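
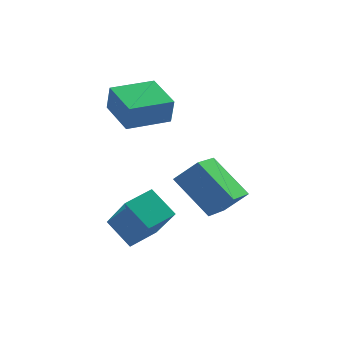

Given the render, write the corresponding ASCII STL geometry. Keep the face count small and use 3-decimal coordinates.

solid 
facet normal -0.906 -0.422 0.039
outer loop
vertex -1.386 -0.479 3.786
vertex -2.104 1.09 4.08
vertex -1.51 -0.319 2.633
endloop
endfacet
facet normal 0.410 -0.896 -0.168
outer loop
vertex 0.184 0.47 2.56
vertex -1.386 -0.479 3.786
vertex -1.51 -0.319 2.633
endloop
endfacet
facet normal -0.906 -0.422 0.039
outer loop
vertex -1.51 -0.319 2.633
vertex -2.104 1.09 4.08
vertex -2.228 1.249 2.927
endloop
endfacet
facet normal -0.106 0.136 -0.985
outer loop
vertex -2.228 1.249 2.927
vertex 0.184 0.47 2.56
vertex -1.51 -0.319 2.633
endloop
endfacet
facet normal 0.106 -0.136 0.985
outer loop
vertex -1.386 -0.479 3.786
vertex -0.41 1.879 4.007
vertex -2.104 1.09 4.08
endloop
endfacet
facet normal 0.411 -0.896 -0.168
outer loop
vertex 0.308 0.311 3.713
vertex -1.386 -0.479 3.786
vertex 0.184 0.47 2.56
endloop
endfacet
facet normal 0.106 -0.136 0.985
outer loop
vertex 0.308 0.311 3.713
vertex -0.41 1.879 4.007
vertex -1.386 -0.479 3.786
endloop
endfacet
facet normal -0.410 0.896 0.168
outer loop
vertex -2.104 1.09 4.08
vertex -0.41 1.879 4.007
vertex -2.228 1.249 2.927
endloop
endfacet
facet normal -0.106 0.136 -0.985
outer loop
vertex -0.534 2.039 2.854
vertex 0.184 0.47 2.56
vertex -2.228 1.249 2.927
endloop
endfacet
facet normal -0.411 0.896 0.169
outer loop
vertex -2.228 1.249 2.927
vertex -0.41 1.879 4.007
vertex -0.534 2.039 2.854
endloop
endfacet
facet normal 0.906 0.422 -0.039
outer loop
vertex -0.534 2.039 2.854
vertex 0.308 0.311 3.713
vertex 0.184 0.47 2.56
endloop
endfacet
facet normal 0.906 0.422 -0.039
outer loop
vertex -0.41 1.879 4.007
vertex 0.308 0.311 3.713
vertex -0.534 2.039 2.854
endloop
endfacet
facet normal -0.747 -0.651 -0.131
outer loop
vertex -0.76 -4.003 -0.424
vertex -1.601 -3.206 0.414
vertex -1.433 -2.881 -2.168
endloop
endfacet
facet normal 0.589 -0.557 -0.586
outer loop
vertex -0.439 -2.014 -1.994
vertex -0.76 -4.003 -0.424
vertex -1.433 -2.881 -2.168
endloop
endfacet
facet normal -0.747 -0.651 -0.131
outer loop
vertex -1.433 -2.881 -2.168
vertex -1.601 -3.206 0.414
vertex -2.274 -2.084 -1.33
endloop
endfacet
facet normal -0.309 0.515 -0.800
outer loop
vertex -2.274 -2.084 -1.33
vertex -0.439 -2.014 -1.994
vertex -1.433 -2.881 -2.168
endloop
endfacet
facet normal 0.309 -0.515 0.800
outer loop
vertex -0.76 -4.003 -0.424
vertex -0.607 -2.339 0.588
vertex -1.601 -3.206 0.414
endloop
endfacet
facet normal 0.589 -0.557 -0.586
outer loop
vertex 0.234 -3.136 -0.25
vertex -0.76 -4.003 -0.424
vertex -0.439 -2.014 -1.994
endloop
endfacet
facet normal 0.309 -0.515 0.800
outer loop
vertex 0.234 -3.136 -0.25
vertex -0.607 -2.339 0.588
vertex -0.76 -4.003 -0.424
endloop
endfacet
facet normal -0.589 0.557 0.586
outer loop
vertex -1.601 -3.206 0.414
vertex -0.607 -2.339 0.588
vertex -2.274 -2.084 -1.33
endloop
endfacet
facet normal -0.309 0.515 -0.800
outer loop
vertex -1.28 -1.217 -1.156
vertex -0.439 -2.014 -1.994
vertex -2.274 -2.084 -1.33
endloop
endfacet
facet normal -0.589 0.557 0.586
outer loop
vertex -2.274 -2.084 -1.33
vertex -0.607 -2.339 0.588
vertex -1.28 -1.217 -1.156
endloop
endfacet
facet normal 0.747 0.651 0.131
outer loop
vertex -1.28 -1.217 -1.156
vertex 0.234 -3.136 -0.25
vertex -0.439 -2.014 -1.994
endloop
endfacet
facet normal 0.747 0.651 0.131
outer loop
vertex -0.607 -2.339 0.588
vertex 0.234 -3.136 -0.25
vertex -1.28 -1.217 -1.156
endloop
endfacet
facet normal -0.714 0.008 -0.700
outer loop
vertex 1.385 -4.085 0.237
vertex 0.153 -2.955 1.508
vertex 2.041 -2.635 -0.416
endloop
endfacet
facet normal 0.587 -0.538 -0.605
outer loop
vertex 2.927 -2.645 0.452
vertex 1.385 -4.085 0.237
vertex 2.041 -2.635 -0.416
endloop
endfacet
facet normal -0.714 0.009 -0.700
outer loop
vertex 2.041 -2.635 -0.416
vertex 0.153 -2.955 1.508
vertex 0.81 -1.505 0.856
endloop
endfacet
facet normal 0.381 0.843 -0.380
outer loop
vertex 0.81 -1.505 0.856
vertex 2.927 -2.645 0.452
vertex 2.041 -2.635 -0.416
endloop
endfacet
facet normal -0.381 -0.843 0.380
outer loop
vertex 1.385 -4.085 0.237
vertex 1.039 -2.965 2.376
vertex 0.153 -2.955 1.508
endloop
endfacet
facet normal 0.587 -0.538 -0.605
outer loop
vertex 2.27 -4.095 1.104
vertex 1.385 -4.085 0.237
vertex 2.927 -2.645 0.452
endloop
endfacet
facet normal -0.381 -0.843 0.380
outer loop
vertex 2.27 -4.095 1.104
vertex 1.039 -2.965 2.376
vertex 1.385 -4.085 0.237
endloop
endfacet
facet normal -0.587 0.538 0.605
outer loop
vertex 0.153 -2.955 1.508
vertex 1.039 -2.965 2.376
vertex 0.81 -1.505 0.856
endloop
endfacet
facet normal 0.381 0.843 -0.380
outer loop
vertex 1.695 -1.515 1.723
vertex 2.927 -2.645 0.452
vertex 0.81 -1.505 0.856
endloop
endfacet
facet normal -0.587 0.538 0.605
outer loop
vertex 0.81 -1.505 0.856
vertex 1.039 -2.965 2.376
vertex 1.695 -1.515 1.723
endloop
endfacet
facet normal 0.714 -0.009 0.700
outer loop
vertex 1.695 -1.515 1.723
vertex 2.27 -4.095 1.104
vertex 2.927 -2.645 0.452
endloop
endfacet
facet normal 0.715 -0.008 0.699
outer loop
vertex 1.039 -2.965 2.376
vertex 2.27 -4.095 1.104
vertex 1.695 -1.515 1.723
endloop
endfacet

endsolid


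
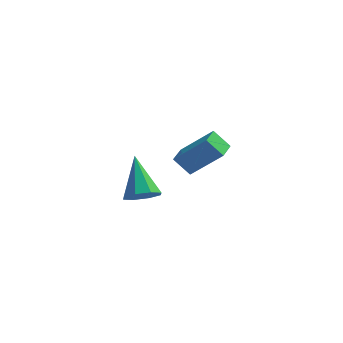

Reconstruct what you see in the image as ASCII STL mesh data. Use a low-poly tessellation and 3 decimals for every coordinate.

solid 
facet normal 0.278 -0.674 -0.684
outer loop
vertex -2.599 0.995 -0.363
vertex -2.984 1.36 -0.879
vertex -2.289 1.39 -0.626
endloop
endfacet
facet normal 0.643 0.005 0.766
outer loop
vertex -2.599 0.995 -0.363
vertex -2.289 1.39 -0.626
vertex -3.496 2.6 0.379
endloop
endfacet
facet normal 0.278 -0.674 -0.684
outer loop
vertex -2.289 1.39 -0.626
vertex -2.984 1.36 -0.879
vertex -2.386 1.767 -1.037
endloop
endfacet
facet normal 0.789 0.534 0.304
outer loop
vertex -2.289 1.39 -0.626
vertex -2.386 1.767 -1.037
vertex -3.496 2.6 0.379
endloop
endfacet
facet normal 0.279 -0.675 -0.683
outer loop
vertex -2.386 1.767 -1.037
vertex -2.984 1.36 -0.879
vertex -2.834 1.905 -1.356
endloop
endfacet
facet normal 0.414 0.888 -0.198
outer loop
vertex -2.386 1.767 -1.037
vertex -2.834 1.905 -1.356
vertex -3.496 2.6 0.379
endloop
endfacet
facet normal 0.278 -0.675 -0.684
outer loop
vertex -2.834 1.905 -1.356
vertex -2.984 1.36 -0.879
vertex -3.369 1.724 -1.395
endloop
endfacet
facet normal -0.258 0.859 -0.443
outer loop
vertex -2.834 1.905 -1.356
vertex -3.369 1.724 -1.395
vertex -3.496 2.6 0.379
endloop
endfacet
facet normal 0.279 -0.674 -0.684
outer loop
vertex -3.369 1.724 -1.395
vertex -2.984 1.36 -0.879
vertex -3.679 1.329 -1.132
endloop
endfacet
facet normal -0.837 0.464 -0.289
outer loop
vertex -3.369 1.724 -1.395
vertex -3.679 1.329 -1.132
vertex -3.496 2.6 0.379
endloop
endfacet
facet normal 0.279 -0.674 -0.684
outer loop
vertex -3.679 1.329 -1.132
vertex -2.984 1.36 -0.879
vertex -3.581 0.953 -0.721
endloop
endfacet
facet normal -0.983 -0.066 0.174
outer loop
vertex -3.679 1.329 -1.132
vertex -3.581 0.953 -0.721
vertex -3.496 2.6 0.379
endloop
endfacet
facet normal 0.279 -0.674 -0.684
outer loop
vertex -3.581 0.953 -0.721
vertex -2.984 1.36 -0.879
vertex -3.134 0.814 -0.402
endloop
endfacet
facet normal -0.610 -0.418 0.673
outer loop
vertex -3.581 0.953 -0.721
vertex -3.134 0.814 -0.402
vertex -3.496 2.6 0.379
endloop
endfacet
facet normal 0.278 -0.674 -0.684
outer loop
vertex -3.134 0.814 -0.402
vertex -2.984 1.36 -0.879
vertex -2.599 0.995 -0.363
endloop
endfacet
facet normal 0.065 -0.389 0.919
outer loop
vertex -3.134 0.814 -0.402
vertex -2.599 0.995 -0.363
vertex -3.496 2.6 0.379
endloop
endfacet
facet normal -0.699 0.149 0.700
outer loop
vertex -0.215 -1.61 4.45
vertex -0.098 -0.81 4.397
vertex -1.343 -1.522 3.305
endloop
endfacet
facet normal -0.144 -0.987 0.066
outer loop
vertex -0.742 -1.65 2.703
vertex -0.215 -1.61 4.45
vertex -1.343 -1.522 3.305
endloop
endfacet
facet normal -0.699 0.149 0.699
outer loop
vertex -1.343 -1.522 3.305
vertex -0.098 -0.81 4.397
vertex -1.226 -0.722 3.251
endloop
endfacet
facet normal -0.701 0.054 -0.711
outer loop
vertex -1.226 -0.722 3.251
vertex -0.742 -1.65 2.703
vertex -1.343 -1.522 3.305
endloop
endfacet
facet normal 0.701 -0.055 0.711
outer loop
vertex -0.215 -1.61 4.45
vertex 0.503 -0.938 3.795
vertex -0.098 -0.81 4.397
endloop
endfacet
facet normal -0.144 -0.987 0.066
outer loop
vertex 0.386 -1.738 3.849
vertex -0.215 -1.61 4.45
vertex -0.742 -1.65 2.703
endloop
endfacet
facet normal 0.700 -0.054 0.712
outer loop
vertex 0.386 -1.738 3.849
vertex 0.503 -0.938 3.795
vertex -0.215 -1.61 4.45
endloop
endfacet
facet normal 0.144 0.987 -0.066
outer loop
vertex -0.098 -0.81 4.397
vertex 0.503 -0.938 3.795
vertex -1.226 -0.722 3.251
endloop
endfacet
facet normal -0.700 0.055 -0.712
outer loop
vertex -0.625 -0.85 2.65
vertex -0.742 -1.65 2.703
vertex -1.226 -0.722 3.251
endloop
endfacet
facet normal 0.144 0.987 -0.066
outer loop
vertex -1.226 -0.722 3.251
vertex 0.503 -0.938 3.795
vertex -0.625 -0.85 2.65
endloop
endfacet
facet normal 0.699 -0.149 -0.699
outer loop
vertex -0.625 -0.85 2.65
vertex 0.386 -1.738 3.849
vertex -0.742 -1.65 2.703
endloop
endfacet
facet normal 0.699 -0.149 -0.700
outer loop
vertex 0.503 -0.938 3.795
vertex 0.386 -1.738 3.849
vertex -0.625 -0.85 2.65
endloop
endfacet

endsolid


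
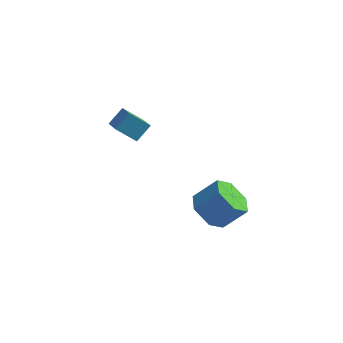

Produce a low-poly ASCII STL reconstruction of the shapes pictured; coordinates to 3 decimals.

solid 
facet normal -0.667 -0.252 -0.701
outer loop
vertex 2.731 -2.17 -1.923
vertex 2.28 -2.886 -1.237
vertex 1.92 -1.858 -1.264
endloop
endfacet
facet normal 0.048 0.924 -0.378
outer loop
vertex 2.731 -2.17 -1.923
vertex 1.92 -1.858 -1.264
vertex 3.771 -1.777 -0.829
endloop
endfacet
facet normal 0.048 0.924 -0.378
outer loop
vertex 3.771 -1.777 -0.829
vertex 1.92 -1.858 -1.264
vertex 2.961 -1.465 -0.17
endloop
endfacet
facet normal 0.667 0.251 0.701
outer loop
vertex 3.771 -1.777 -0.829
vertex 2.961 -1.465 -0.17
vertex 3.32 -2.494 -0.143
endloop
endfacet
facet normal -0.667 -0.252 -0.701
outer loop
vertex 1.92 -1.858 -1.264
vertex 2.28 -2.886 -1.237
vertex 1.469 -2.574 -0.578
endloop
endfacet
facet normal -0.619 0.710 0.334
outer loop
vertex 1.92 -1.858 -1.264
vertex 1.469 -2.574 -0.578
vertex 2.961 -1.465 -0.17
endloop
endfacet
facet normal -0.619 0.710 0.335
outer loop
vertex 2.961 -1.465 -0.17
vertex 1.469 -2.574 -0.578
vertex 2.51 -2.182 0.516
endloop
endfacet
facet normal 0.667 0.251 0.701
outer loop
vertex 2.961 -1.465 -0.17
vertex 2.51 -2.182 0.516
vertex 3.32 -2.494 -0.143
endloop
endfacet
facet normal -0.667 -0.252 -0.701
outer loop
vertex 1.469 -2.574 -0.578
vertex 2.28 -2.886 -1.237
vertex 1.829 -3.603 -0.551
endloop
endfacet
facet normal -0.668 -0.215 0.713
outer loop
vertex 1.469 -2.574 -0.578
vertex 1.829 -3.603 -0.551
vertex 2.51 -2.182 0.516
endloop
endfacet
facet normal -0.668 -0.215 0.712
outer loop
vertex 2.51 -2.182 0.516
vertex 1.829 -3.603 -0.551
vertex 2.869 -3.21 0.543
endloop
endfacet
facet normal 0.667 0.251 0.701
outer loop
vertex 2.51 -2.182 0.516
vertex 2.869 -3.21 0.543
vertex 3.32 -2.494 -0.143
endloop
endfacet
facet normal -0.667 -0.251 -0.701
outer loop
vertex 1.829 -3.603 -0.551
vertex 2.28 -2.886 -1.237
vertex 2.639 -3.915 -1.21
endloop
endfacet
facet normal -0.048 -0.924 0.378
outer loop
vertex 1.829 -3.603 -0.551
vertex 2.639 -3.915 -1.21
vertex 2.869 -3.21 0.543
endloop
endfacet
facet normal -0.048 -0.924 0.378
outer loop
vertex 2.869 -3.21 0.543
vertex 2.639 -3.915 -1.21
vertex 3.68 -3.522 -0.116
endloop
endfacet
facet normal 0.667 0.252 0.701
outer loop
vertex 2.869 -3.21 0.543
vertex 3.68 -3.522 -0.116
vertex 3.32 -2.494 -0.143
endloop
endfacet
facet normal -0.667 -0.251 -0.701
outer loop
vertex 2.639 -3.915 -1.21
vertex 2.28 -2.886 -1.237
vertex 3.09 -3.198 -1.896
endloop
endfacet
facet normal 0.620 -0.710 -0.335
outer loop
vertex 2.639 -3.915 -1.21
vertex 3.09 -3.198 -1.896
vertex 3.68 -3.522 -0.116
endloop
endfacet
facet normal 0.619 -0.710 -0.335
outer loop
vertex 3.68 -3.522 -0.116
vertex 3.09 -3.198 -1.896
vertex 4.131 -2.806 -0.802
endloop
endfacet
facet normal 0.667 0.252 0.701
outer loop
vertex 3.68 -3.522 -0.116
vertex 4.131 -2.806 -0.802
vertex 3.32 -2.494 -0.143
endloop
endfacet
facet normal -0.667 -0.251 -0.701
outer loop
vertex 3.09 -3.198 -1.896
vertex 2.28 -2.886 -1.237
vertex 2.731 -2.17 -1.923
endloop
endfacet
facet normal 0.668 0.215 -0.713
outer loop
vertex 3.09 -3.198 -1.896
vertex 2.731 -2.17 -1.923
vertex 4.131 -2.806 -0.802
endloop
endfacet
facet normal 0.668 0.215 -0.712
outer loop
vertex 4.131 -2.806 -0.802
vertex 2.731 -2.17 -1.923
vertex 3.771 -1.777 -0.829
endloop
endfacet
facet normal 0.667 0.252 0.701
outer loop
vertex 4.131 -2.806 -0.802
vertex 3.771 -1.777 -0.829
vertex 3.32 -2.494 -0.143
endloop
endfacet
facet normal -0.531 0.759 -0.375
outer loop
vertex -3.162 1.264 1.73
vertex -2.206 1.516 0.886
vertex -3.624 0.581 1.002
endloop
endfacet
facet normal -0.735 -0.195 0.649
outer loop
vertex -2.954 -0.376 1.474
vertex -3.162 1.264 1.73
vertex -3.624 0.581 1.002
endloop
endfacet
facet normal -0.531 0.759 -0.375
outer loop
vertex -3.624 0.581 1.002
vertex -2.206 1.516 0.886
vertex -2.668 0.833 0.158
endloop
endfacet
facet normal -0.421 -0.621 -0.662
outer loop
vertex -2.668 0.833 0.158
vertex -2.954 -0.376 1.474
vertex -3.624 0.581 1.002
endloop
endfacet
facet normal 0.421 0.621 0.662
outer loop
vertex -3.162 1.264 1.73
vertex -1.536 0.559 1.358
vertex -2.206 1.516 0.886
endloop
endfacet
facet normal -0.735 -0.195 0.649
outer loop
vertex -2.492 0.307 2.202
vertex -3.162 1.264 1.73
vertex -2.954 -0.376 1.474
endloop
endfacet
facet normal 0.421 0.621 0.662
outer loop
vertex -2.492 0.307 2.202
vertex -1.536 0.559 1.358
vertex -3.162 1.264 1.73
endloop
endfacet
facet normal 0.735 0.195 -0.649
outer loop
vertex -2.206 1.516 0.886
vertex -1.536 0.559 1.358
vertex -2.668 0.833 0.158
endloop
endfacet
facet normal -0.421 -0.621 -0.662
outer loop
vertex -1.998 -0.124 0.63
vertex -2.954 -0.376 1.474
vertex -2.668 0.833 0.158
endloop
endfacet
facet normal 0.735 0.195 -0.649
outer loop
vertex -2.668 0.833 0.158
vertex -1.536 0.559 1.358
vertex -1.998 -0.124 0.63
endloop
endfacet
facet normal 0.531 -0.759 0.375
outer loop
vertex -1.998 -0.124 0.63
vertex -2.492 0.307 2.202
vertex -2.954 -0.376 1.474
endloop
endfacet
facet normal 0.531 -0.759 0.375
outer loop
vertex -1.536 0.559 1.358
vertex -2.492 0.307 2.202
vertex -1.998 -0.124 0.63
endloop
endfacet

endsolid


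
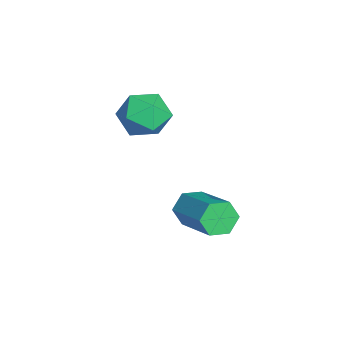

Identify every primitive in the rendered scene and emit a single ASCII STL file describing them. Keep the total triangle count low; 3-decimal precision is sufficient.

solid 
facet normal -0.182 0.863 -0.472
outer loop
vertex -2.708 0.32 0.141
vertex -3.715 0.415 0.702
vertex -2.754 0.867 1.158
endloop
endfacet
facet normal 0.519 0.762 -0.386
outer loop
vertex -2.708 0.32 0.141
vertex -2.754 0.867 1.158
vertex -1.876 0.151 0.926
endloop
endfacet
facet normal 0.694 0.147 -0.704
outer loop
vertex -2.708 0.32 0.141
vertex -1.876 0.151 0.926
vertex -2.295 -0.745 0.326
endloop
endfacet
facet normal 0.101 -0.132 -0.986
outer loop
vertex -2.708 0.32 0.141
vertex -2.295 -0.745 0.326
vertex -3.432 -0.582 0.188
endloop
endfacet
facet normal -0.440 0.310 -0.843
outer loop
vertex -2.708 0.32 0.141
vertex -3.432 -0.582 0.188
vertex -3.715 0.415 0.702
endloop
endfacet
facet normal 0.649 0.695 0.311
outer loop
vertex -1.876 0.151 0.926
vertex -2.754 0.867 1.158
vertex -2.368 0.142 1.972
endloop
endfacet
facet normal -0.485 0.857 0.173
outer loop
vertex -2.754 0.867 1.158
vertex -3.715 0.415 0.702
vertex -3.505 0.305 1.834
endloop
endfacet
facet normal -0.904 -0.037 -0.426
outer loop
vertex -3.715 0.415 0.702
vertex -3.432 -0.582 0.188
vertex -3.924 -0.591 1.234
endloop
endfacet
facet normal -0.028 -0.753 -0.657
outer loop
vertex -3.432 -0.582 0.188
vertex -2.295 -0.745 0.326
vertex -3.046 -1.307 1.002
endloop
endfacet
facet normal 0.932 -0.301 -0.202
outer loop
vertex -2.295 -0.745 0.326
vertex -1.876 0.151 0.926
vertex -2.085 -0.855 1.458
endloop
endfacet
facet normal -0.101 0.132 0.986
outer loop
vertex -3.092 -0.76 2.019
vertex -2.368 0.142 1.972
vertex -3.505 0.305 1.834
endloop
endfacet
facet normal -0.694 -0.147 0.704
outer loop
vertex -3.092 -0.76 2.019
vertex -3.505 0.305 1.834
vertex -3.924 -0.591 1.234
endloop
endfacet
facet normal -0.519 -0.762 0.386
outer loop
vertex -3.092 -0.76 2.019
vertex -3.924 -0.591 1.234
vertex -3.046 -1.307 1.002
endloop
endfacet
facet normal 0.182 -0.863 0.472
outer loop
vertex -3.092 -0.76 2.019
vertex -3.046 -1.307 1.002
vertex -2.085 -0.855 1.458
endloop
endfacet
facet normal 0.440 -0.310 0.843
outer loop
vertex -3.092 -0.76 2.019
vertex -2.085 -0.855 1.458
vertex -2.368 0.142 1.972
endloop
endfacet
facet normal 0.028 0.753 0.657
outer loop
vertex -3.505 0.305 1.834
vertex -2.368 0.142 1.972
vertex -2.754 0.867 1.158
endloop
endfacet
facet normal -0.932 0.301 0.202
outer loop
vertex -3.924 -0.591 1.234
vertex -3.505 0.305 1.834
vertex -3.715 0.415 0.702
endloop
endfacet
facet normal -0.649 -0.695 -0.311
outer loop
vertex -3.046 -1.307 1.002
vertex -3.924 -0.591 1.234
vertex -3.432 -0.582 0.188
endloop
endfacet
facet normal 0.485 -0.857 -0.173
outer loop
vertex -2.085 -0.855 1.458
vertex -3.046 -1.307 1.002
vertex -2.295 -0.745 0.326
endloop
endfacet
facet normal 0.904 0.037 0.426
outer loop
vertex -2.368 0.142 1.972
vertex -2.085 -0.855 1.458
vertex -1.876 0.151 0.926
endloop
endfacet
facet normal -0.802 -0.458 -0.383
outer loop
vertex 0.507 1.26 -2.547
vertex 0.038 1.616 -1.991
vertex 0.17 1.98 -2.703
endloop
endfacet
facet normal 0.429 0.005 -0.904
outer loop
vertex 0.507 1.26 -2.547
vertex 0.17 1.98 -2.703
vertex 2.271 2.269 -1.705
endloop
endfacet
facet normal 0.428 0.006 -0.904
outer loop
vertex 2.271 2.269 -1.705
vertex 0.17 1.98 -2.703
vertex 1.934 2.988 -1.86
endloop
endfacet
facet normal 0.802 0.458 0.384
outer loop
vertex 2.271 2.269 -1.705
vertex 1.934 2.988 -1.86
vertex 1.802 2.624 -1.149
endloop
endfacet
facet normal -0.801 -0.459 -0.383
outer loop
vertex 0.17 1.98 -2.703
vertex 0.038 1.616 -1.991
vertex -0.3 2.335 -2.146
endloop
endfacet
facet normal -0.147 0.773 -0.617
outer loop
vertex 0.17 1.98 -2.703
vertex -0.3 2.335 -2.146
vertex 1.934 2.988 -1.86
endloop
endfacet
facet normal -0.147 0.772 -0.618
outer loop
vertex 1.934 2.988 -1.86
vertex -0.3 2.335 -2.146
vertex 1.465 3.344 -1.304
endloop
endfacet
facet normal 0.802 0.458 0.383
outer loop
vertex 1.934 2.988 -1.86
vertex 1.465 3.344 -1.304
vertex 1.802 2.624 -1.149
endloop
endfacet
facet normal -0.802 -0.459 -0.383
outer loop
vertex -0.3 2.335 -2.146
vertex 0.038 1.616 -1.991
vertex -0.431 1.971 -1.435
endloop
endfacet
facet normal -0.575 0.766 0.286
outer loop
vertex -0.3 2.335 -2.146
vertex -0.431 1.971 -1.435
vertex 1.465 3.344 -1.304
endloop
endfacet
facet normal -0.575 0.767 0.286
outer loop
vertex 1.465 3.344 -1.304
vertex -0.431 1.971 -1.435
vertex 1.333 2.98 -0.593
endloop
endfacet
facet normal 0.802 0.458 0.383
outer loop
vertex 1.465 3.344 -1.304
vertex 1.333 2.98 -0.593
vertex 1.802 2.624 -1.149
endloop
endfacet
facet normal -0.802 -0.458 -0.384
outer loop
vertex -0.431 1.971 -1.435
vertex 0.038 1.616 -1.991
vertex -0.094 1.252 -1.28
endloop
endfacet
facet normal -0.428 -0.006 0.904
outer loop
vertex -0.431 1.971 -1.435
vertex -0.094 1.252 -1.28
vertex 1.333 2.98 -0.593
endloop
endfacet
facet normal -0.429 -0.005 0.903
outer loop
vertex 1.333 2.98 -0.593
vertex -0.094 1.252 -1.28
vertex 1.67 2.26 -0.437
endloop
endfacet
facet normal 0.802 0.458 0.383
outer loop
vertex 1.333 2.98 -0.593
vertex 1.67 2.26 -0.437
vertex 1.802 2.624 -1.149
endloop
endfacet
facet normal -0.802 -0.458 -0.383
outer loop
vertex -0.094 1.252 -1.28
vertex 0.038 1.616 -1.991
vertex 0.375 0.896 -1.836
endloop
endfacet
facet normal 0.146 -0.773 0.618
outer loop
vertex -0.094 1.252 -1.28
vertex 0.375 0.896 -1.836
vertex 1.67 2.26 -0.437
endloop
endfacet
facet normal 0.147 -0.773 0.617
outer loop
vertex 1.67 2.26 -0.437
vertex 0.375 0.896 -1.836
vertex 2.14 1.905 -0.994
endloop
endfacet
facet normal 0.801 0.459 0.383
outer loop
vertex 1.67 2.26 -0.437
vertex 2.14 1.905 -0.994
vertex 1.802 2.624 -1.149
endloop
endfacet
facet normal -0.802 -0.458 -0.383
outer loop
vertex 0.375 0.896 -1.836
vertex 0.038 1.616 -1.991
vertex 0.507 1.26 -2.547
endloop
endfacet
facet normal 0.575 -0.767 -0.286
outer loop
vertex 0.375 0.896 -1.836
vertex 0.507 1.26 -2.547
vertex 2.14 1.905 -0.994
endloop
endfacet
facet normal 0.575 -0.766 -0.286
outer loop
vertex 2.14 1.905 -0.994
vertex 0.507 1.26 -2.547
vertex 2.271 2.269 -1.705
endloop
endfacet
facet normal 0.802 0.459 0.383
outer loop
vertex 2.14 1.905 -0.994
vertex 2.271 2.269 -1.705
vertex 1.802 2.624 -1.149
endloop
endfacet

endsolid


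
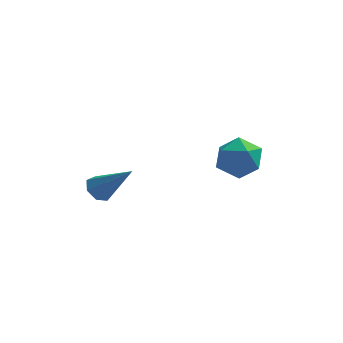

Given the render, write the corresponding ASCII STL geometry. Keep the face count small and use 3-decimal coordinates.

solid 
facet normal 0.415 0.709 0.570
outer loop
vertex 1.161 2.885 1.133
vertex 0.945 2.279 2.044
vertex 1.912 2.148 1.503
endloop
endfacet
facet normal 0.717 0.693 -0.076
outer loop
vertex 1.161 2.885 1.133
vertex 1.912 2.148 1.503
vertex 1.71 2.237 0.411
endloop
endfacet
facet normal 0.206 0.801 -0.562
outer loop
vertex 1.161 2.885 1.133
vertex 1.71 2.237 0.411
vertex 0.619 2.423 0.276
endloop
endfacet
facet normal -0.413 0.885 -0.216
outer loop
vertex 1.161 2.885 1.133
vertex 0.619 2.423 0.276
vertex 0.147 2.449 1.285
endloop
endfacet
facet normal -0.284 0.828 0.484
outer loop
vertex 1.161 2.885 1.133
vertex 0.147 2.449 1.285
vertex 0.945 2.279 2.044
endloop
endfacet
facet normal 0.983 0.038 -0.179
outer loop
vertex 1.71 2.237 0.411
vertex 1.912 2.148 1.503
vertex 1.833 1.231 0.875
endloop
endfacet
facet normal 0.494 0.065 0.867
outer loop
vertex 1.912 2.148 1.503
vertex 0.945 2.279 2.044
vertex 1.361 1.257 1.884
endloop
endfacet
facet normal -0.637 0.257 0.727
outer loop
vertex 0.945 2.279 2.044
vertex 0.147 2.449 1.285
vertex 0.27 1.443 1.749
endloop
endfacet
facet normal -0.845 0.350 -0.404
outer loop
vertex 0.147 2.449 1.285
vertex 0.619 2.423 0.276
vertex 0.068 1.532 0.657
endloop
endfacet
facet normal 0.156 0.214 -0.964
outer loop
vertex 0.619 2.423 0.276
vertex 1.71 2.237 0.411
vertex 1.035 1.401 0.116
endloop
endfacet
facet normal 0.413 -0.885 0.216
outer loop
vertex 0.819 0.795 1.027
vertex 1.833 1.231 0.875
vertex 1.361 1.257 1.884
endloop
endfacet
facet normal -0.206 -0.801 0.562
outer loop
vertex 0.819 0.795 1.027
vertex 1.361 1.257 1.884
vertex 0.27 1.443 1.749
endloop
endfacet
facet normal -0.717 -0.693 0.076
outer loop
vertex 0.819 0.795 1.027
vertex 0.27 1.443 1.749
vertex 0.068 1.532 0.657
endloop
endfacet
facet normal -0.415 -0.709 -0.570
outer loop
vertex 0.819 0.795 1.027
vertex 0.068 1.532 0.657
vertex 1.035 1.401 0.116
endloop
endfacet
facet normal 0.284 -0.828 -0.484
outer loop
vertex 0.819 0.795 1.027
vertex 1.035 1.401 0.116
vertex 1.833 1.231 0.875
endloop
endfacet
facet normal 0.845 -0.350 0.404
outer loop
vertex 1.361 1.257 1.884
vertex 1.833 1.231 0.875
vertex 1.912 2.148 1.503
endloop
endfacet
facet normal -0.156 -0.214 0.964
outer loop
vertex 0.27 1.443 1.749
vertex 1.361 1.257 1.884
vertex 0.945 2.279 2.044
endloop
endfacet
facet normal -0.983 -0.038 0.179
outer loop
vertex 0.068 1.532 0.657
vertex 0.27 1.443 1.749
vertex 0.147 2.449 1.285
endloop
endfacet
facet normal -0.494 -0.065 -0.867
outer loop
vertex 1.035 1.401 0.116
vertex 0.068 1.532 0.657
vertex 0.619 2.423 0.276
endloop
endfacet
facet normal 0.637 -0.257 -0.727
outer loop
vertex 1.833 1.231 0.875
vertex 1.035 1.401 0.116
vertex 1.71 2.237 0.411
endloop
endfacet
facet normal -0.674 0.232 -0.702
outer loop
vertex -3.902 -1.252 0.787
vertex -4.389 -1.507 1.17
vertex -4.156 -0.88 1.154
endloop
endfacet
facet normal 0.761 0.638 -0.120
outer loop
vertex -3.902 -1.252 0.787
vertex -4.156 -0.88 1.154
vertex -2.991 -1.993 2.63
endloop
endfacet
facet normal -0.673 0.232 -0.702
outer loop
vertex -4.156 -0.88 1.154
vertex -4.389 -1.507 1.17
vertex -4.586 -0.98 1.533
endloop
endfacet
facet normal 0.218 0.854 0.472
outer loop
vertex -4.156 -0.88 1.154
vertex -4.586 -0.98 1.533
vertex -2.991 -1.993 2.63
endloop
endfacet
facet normal -0.672 0.233 -0.703
outer loop
vertex -4.586 -0.98 1.533
vertex -4.389 -1.507 1.17
vertex -4.868 -1.477 1.638
endloop
endfacet
facet normal -0.349 0.379 0.857
outer loop
vertex -4.586 -0.98 1.533
vertex -4.868 -1.477 1.638
vertex -2.991 -1.993 2.63
endloop
endfacet
facet normal -0.672 0.234 -0.703
outer loop
vertex -4.868 -1.477 1.638
vertex -4.389 -1.507 1.17
vertex -4.79 -1.997 1.39
endloop
endfacet
facet normal -0.511 -0.431 0.743
outer loop
vertex -4.868 -1.477 1.638
vertex -4.79 -1.997 1.39
vertex -2.991 -1.993 2.63
endloop
endfacet
facet normal -0.672 0.234 -0.703
outer loop
vertex -4.79 -1.997 1.39
vertex -4.389 -1.507 1.17
vertex -4.41 -2.149 0.976
endloop
endfacet
facet normal -0.148 -0.965 0.218
outer loop
vertex -4.79 -1.997 1.39
vertex -4.41 -2.149 0.976
vertex -2.991 -1.993 2.63
endloop
endfacet
facet normal -0.673 0.234 -0.702
outer loop
vertex -4.41 -2.149 0.976
vertex -4.389 -1.507 1.17
vertex -4.015 -1.817 0.708
endloop
endfacet
facet normal 0.469 -0.821 -0.325
outer loop
vertex -4.41 -2.149 0.976
vertex -4.015 -1.817 0.708
vertex -2.991 -1.993 2.63
endloop
endfacet
facet normal -0.674 0.233 -0.701
outer loop
vertex -4.015 -1.817 0.708
vertex -4.389 -1.507 1.17
vertex -3.902 -1.252 0.787
endloop
endfacet
facet normal 0.873 -0.108 -0.475
outer loop
vertex -4.015 -1.817 0.708
vertex -3.902 -1.252 0.787
vertex -2.991 -1.993 2.63
endloop
endfacet

endsolid


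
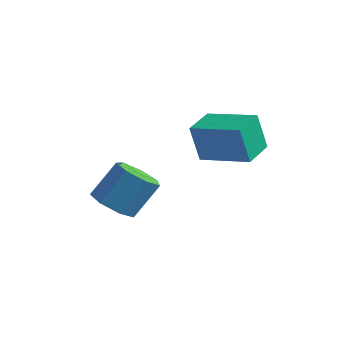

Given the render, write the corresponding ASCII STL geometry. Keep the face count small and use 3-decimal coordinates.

solid 
facet normal -0.282 -0.544 -0.790
outer loop
vertex 1.961 -3.517 -2.586
vertex 1.309 -3.016 -2.698
vertex 2.073 -2.951 -3.016
endloop
endfacet
facet normal 0.946 -0.292 -0.138
outer loop
vertex 1.961 -3.517 -2.586
vertex 2.073 -2.951 -3.016
vertex 2.383 -2.706 -1.409
endloop
endfacet
facet normal 0.946 -0.292 -0.138
outer loop
vertex 2.383 -2.706 -1.409
vertex 2.073 -2.951 -3.016
vertex 2.495 -2.14 -1.84
endloop
endfacet
facet normal 0.283 0.545 0.789
outer loop
vertex 2.383 -2.706 -1.409
vertex 2.495 -2.14 -1.84
vertex 1.731 -2.204 -1.522
endloop
endfacet
facet normal -0.282 -0.546 -0.789
outer loop
vertex 2.073 -2.951 -3.016
vertex 1.309 -3.016 -2.698
vertex 1.61 -2.434 -3.208
endloop
endfacet
facet normal 0.712 0.432 -0.553
outer loop
vertex 2.073 -2.951 -3.016
vertex 1.61 -2.434 -3.208
vertex 2.495 -2.14 -1.84
endloop
endfacet
facet normal 0.712 0.432 -0.554
outer loop
vertex 2.495 -2.14 -1.84
vertex 1.61 -2.434 -3.208
vertex 2.032 -1.622 -2.032
endloop
endfacet
facet normal 0.283 0.545 0.789
outer loop
vertex 2.495 -2.14 -1.84
vertex 2.032 -1.622 -2.032
vertex 1.731 -2.204 -1.522
endloop
endfacet
facet normal -0.283 -0.545 -0.789
outer loop
vertex 1.61 -2.434 -3.208
vertex 1.309 -3.016 -2.698
vertex 0.92 -2.355 -3.015
endloop
endfacet
facet normal -0.059 0.831 -0.553
outer loop
vertex 1.61 -2.434 -3.208
vertex 0.92 -2.355 -3.015
vertex 2.032 -1.622 -2.032
endloop
endfacet
facet normal -0.059 0.831 -0.553
outer loop
vertex 2.032 -1.622 -2.032
vertex 0.92 -2.355 -3.015
vertex 1.342 -1.543 -1.839
endloop
endfacet
facet normal 0.283 0.545 0.789
outer loop
vertex 2.032 -1.622 -2.032
vertex 1.342 -1.543 -1.839
vertex 1.731 -2.204 -1.522
endloop
endfacet
facet normal -0.283 -0.545 -0.789
outer loop
vertex 0.92 -2.355 -3.015
vertex 1.309 -3.016 -2.698
vertex 0.524 -2.773 -2.584
endloop
endfacet
facet normal -0.785 0.604 -0.135
outer loop
vertex 0.92 -2.355 -3.015
vertex 0.524 -2.773 -2.584
vertex 1.342 -1.543 -1.839
endloop
endfacet
facet normal -0.785 0.604 -0.136
outer loop
vertex 1.342 -1.543 -1.839
vertex 0.524 -2.773 -2.584
vertex 0.945 -1.962 -1.408
endloop
endfacet
facet normal 0.282 0.545 0.790
outer loop
vertex 1.342 -1.543 -1.839
vertex 0.945 -1.962 -1.408
vertex 1.731 -2.204 -1.522
endloop
endfacet
facet normal -0.283 -0.544 -0.790
outer loop
vertex 0.524 -2.773 -2.584
vertex 1.309 -3.016 -2.698
vertex 0.718 -3.375 -2.239
endloop
endfacet
facet normal -0.921 -0.077 0.383
outer loop
vertex 0.524 -2.773 -2.584
vertex 0.718 -3.375 -2.239
vertex 0.945 -1.962 -1.408
endloop
endfacet
facet normal -0.920 -0.078 0.384
outer loop
vertex 0.945 -1.962 -1.408
vertex 0.718 -3.375 -2.239
vertex 1.14 -2.563 -1.062
endloop
endfacet
facet normal 0.282 0.546 0.789
outer loop
vertex 0.945 -1.962 -1.408
vertex 1.14 -2.563 -1.062
vertex 1.731 -2.204 -1.522
endloop
endfacet
facet normal -0.282 -0.545 -0.789
outer loop
vertex 0.718 -3.375 -2.239
vertex 1.309 -3.016 -2.698
vertex 1.358 -3.706 -2.239
endloop
endfacet
facet normal -0.363 -0.701 0.614
outer loop
vertex 0.718 -3.375 -2.239
vertex 1.358 -3.706 -2.239
vertex 1.14 -2.563 -1.062
endloop
endfacet
facet normal -0.362 -0.701 0.614
outer loop
vertex 1.14 -2.563 -1.062
vertex 1.358 -3.706 -2.239
vertex 1.78 -2.894 -1.063
endloop
endfacet
facet normal 0.283 0.545 0.789
outer loop
vertex 1.14 -2.563 -1.062
vertex 1.78 -2.894 -1.063
vertex 1.731 -2.204 -1.522
endloop
endfacet
facet normal -0.283 -0.545 -0.789
outer loop
vertex 1.358 -3.706 -2.239
vertex 1.309 -3.016 -2.698
vertex 1.961 -3.517 -2.586
endloop
endfacet
facet normal 0.469 -0.796 0.382
outer loop
vertex 1.358 -3.706 -2.239
vertex 1.961 -3.517 -2.586
vertex 1.78 -2.894 -1.063
endloop
endfacet
facet normal 0.468 -0.797 0.382
outer loop
vertex 1.78 -2.894 -1.063
vertex 1.961 -3.517 -2.586
vertex 2.383 -2.706 -1.409
endloop
endfacet
facet normal 0.283 0.545 0.789
outer loop
vertex 1.78 -2.894 -1.063
vertex 2.383 -2.706 -1.409
vertex 1.731 -2.204 -1.522
endloop
endfacet
facet normal -0.971 -0.085 -0.224
outer loop
vertex 2.09 0.048 -0.413
vertex 1.963 1.257 -0.322
vertex 2.401 0.186 -1.813
endloop
endfacet
facet normal 0.104 -0.992 -0.075
outer loop
vertex 4.197 0.343 -1.398
vertex 2.09 0.048 -0.413
vertex 2.401 0.186 -1.813
endloop
endfacet
facet normal -0.971 -0.085 -0.224
outer loop
vertex 2.401 0.186 -1.813
vertex 1.963 1.257 -0.322
vertex 2.274 1.396 -1.721
endloop
endfacet
facet normal 0.216 0.097 -0.972
outer loop
vertex 2.274 1.396 -1.721
vertex 4.197 0.343 -1.398
vertex 2.401 0.186 -1.813
endloop
endfacet
facet normal -0.216 -0.096 0.972
outer loop
vertex 2.09 0.048 -0.413
vertex 3.759 1.414 0.093
vertex 1.963 1.257 -0.322
endloop
endfacet
facet normal 0.104 -0.992 -0.076
outer loop
vertex 3.886 0.204 0.001
vertex 2.09 0.048 -0.413
vertex 4.197 0.343 -1.398
endloop
endfacet
facet normal -0.216 -0.097 0.972
outer loop
vertex 3.886 0.204 0.001
vertex 3.759 1.414 0.093
vertex 2.09 0.048 -0.413
endloop
endfacet
facet normal -0.104 0.992 0.075
outer loop
vertex 1.963 1.257 -0.322
vertex 3.759 1.414 0.093
vertex 2.274 1.396 -1.721
endloop
endfacet
facet normal 0.216 0.096 -0.972
outer loop
vertex 4.07 1.552 -1.307
vertex 4.197 0.343 -1.398
vertex 2.274 1.396 -1.721
endloop
endfacet
facet normal -0.103 0.992 0.075
outer loop
vertex 2.274 1.396 -1.721
vertex 3.759 1.414 0.093
vertex 4.07 1.552 -1.307
endloop
endfacet
facet normal 0.971 0.085 0.224
outer loop
vertex 4.07 1.552 -1.307
vertex 3.886 0.204 0.001
vertex 4.197 0.343 -1.398
endloop
endfacet
facet normal 0.971 0.085 0.224
outer loop
vertex 3.759 1.414 0.093
vertex 3.886 0.204 0.001
vertex 4.07 1.552 -1.307
endloop
endfacet

endsolid


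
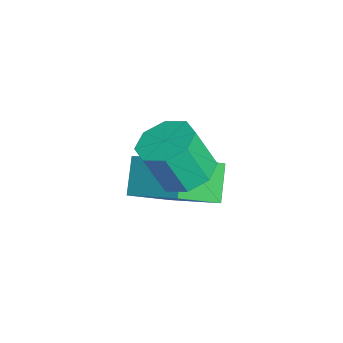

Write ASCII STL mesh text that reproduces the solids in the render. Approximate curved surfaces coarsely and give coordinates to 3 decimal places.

solid 
facet normal -0.027 0.393 -0.919
outer loop
vertex 4.67 -3.269 -0.56
vertex 3.851 -3.277 -0.539
vertex 4.431 -2.738 -0.326
endloop
endfacet
facet normal 0.924 0.361 0.126
outer loop
vertex 4.67 -3.269 -0.56
vertex 4.431 -2.738 -0.326
vertex 4.709 -3.815 0.718
endloop
endfacet
facet normal 0.924 0.361 0.126
outer loop
vertex 4.709 -3.815 0.718
vertex 4.431 -2.738 -0.326
vertex 4.47 -3.284 0.952
endloop
endfacet
facet normal 0.027 -0.393 0.919
outer loop
vertex 4.709 -3.815 0.718
vertex 4.47 -3.284 0.952
vertex 3.889 -3.823 0.739
endloop
endfacet
facet normal -0.027 0.393 -0.919
outer loop
vertex 4.431 -2.738 -0.326
vertex 3.851 -3.277 -0.539
vertex 3.851 -2.523 -0.217
endloop
endfacet
facet normal 0.383 0.854 0.353
outer loop
vertex 4.431 -2.738 -0.326
vertex 3.851 -2.523 -0.217
vertex 4.47 -3.284 0.952
endloop
endfacet
facet normal 0.383 0.854 0.353
outer loop
vertex 4.47 -3.284 0.952
vertex 3.851 -2.523 -0.217
vertex 3.89 -3.069 1.061
endloop
endfacet
facet normal 0.027 -0.393 0.919
outer loop
vertex 4.47 -3.284 0.952
vertex 3.89 -3.069 1.061
vertex 3.889 -3.823 0.739
endloop
endfacet
facet normal -0.028 0.393 -0.919
outer loop
vertex 3.851 -2.523 -0.217
vertex 3.851 -3.277 -0.539
vertex 3.272 -2.75 -0.296
endloop
endfacet
facet normal -0.382 0.845 0.373
outer loop
vertex 3.851 -2.523 -0.217
vertex 3.272 -2.75 -0.296
vertex 3.89 -3.069 1.061
endloop
endfacet
facet normal -0.382 0.846 0.373
outer loop
vertex 3.89 -3.069 1.061
vertex 3.272 -2.75 -0.296
vertex 3.31 -3.296 0.982
endloop
endfacet
facet normal 0.028 -0.393 0.919
outer loop
vertex 3.89 -3.069 1.061
vertex 3.31 -3.296 0.982
vertex 3.889 -3.823 0.739
endloop
endfacet
facet normal -0.027 0.394 -0.919
outer loop
vertex 3.272 -2.75 -0.296
vertex 3.851 -3.277 -0.539
vertex 3.031 -3.285 -0.518
endloop
endfacet
facet normal -0.923 0.343 0.174
outer loop
vertex 3.272 -2.75 -0.296
vertex 3.031 -3.285 -0.518
vertex 3.31 -3.296 0.982
endloop
endfacet
facet normal -0.923 0.342 0.174
outer loop
vertex 3.31 -3.296 0.982
vertex 3.031 -3.285 -0.518
vertex 3.07 -3.831 0.76
endloop
endfacet
facet normal 0.027 -0.394 0.919
outer loop
vertex 3.31 -3.296 0.982
vertex 3.07 -3.831 0.76
vertex 3.889 -3.823 0.739
endloop
endfacet
facet normal -0.027 0.393 -0.919
outer loop
vertex 3.031 -3.285 -0.518
vertex 3.851 -3.277 -0.539
vertex 3.27 -3.816 -0.752
endloop
endfacet
facet normal -0.924 -0.361 -0.126
outer loop
vertex 3.031 -3.285 -0.518
vertex 3.27 -3.816 -0.752
vertex 3.07 -3.831 0.76
endloop
endfacet
facet normal -0.924 -0.361 -0.126
outer loop
vertex 3.07 -3.831 0.76
vertex 3.27 -3.816 -0.752
vertex 3.309 -4.362 0.526
endloop
endfacet
facet normal 0.027 -0.393 0.919
outer loop
vertex 3.07 -3.831 0.76
vertex 3.309 -4.362 0.526
vertex 3.889 -3.823 0.739
endloop
endfacet
facet normal -0.027 0.393 -0.919
outer loop
vertex 3.27 -3.816 -0.752
vertex 3.851 -3.277 -0.539
vertex 3.85 -4.031 -0.861
endloop
endfacet
facet normal -0.383 -0.854 -0.353
outer loop
vertex 3.27 -3.816 -0.752
vertex 3.85 -4.031 -0.861
vertex 3.309 -4.362 0.526
endloop
endfacet
facet normal -0.383 -0.854 -0.353
outer loop
vertex 3.309 -4.362 0.526
vertex 3.85 -4.031 -0.861
vertex 3.889 -4.577 0.417
endloop
endfacet
facet normal 0.027 -0.393 0.919
outer loop
vertex 3.309 -4.362 0.526
vertex 3.889 -4.577 0.417
vertex 3.889 -3.823 0.739
endloop
endfacet
facet normal -0.028 0.393 -0.919
outer loop
vertex 3.85 -4.031 -0.861
vertex 3.851 -3.277 -0.539
vertex 4.43 -3.804 -0.782
endloop
endfacet
facet normal 0.382 -0.846 -0.373
outer loop
vertex 3.85 -4.031 -0.861
vertex 4.43 -3.804 -0.782
vertex 3.889 -4.577 0.417
endloop
endfacet
facet normal 0.382 -0.846 -0.373
outer loop
vertex 3.889 -4.577 0.417
vertex 4.43 -3.804 -0.782
vertex 4.468 -4.35 0.496
endloop
endfacet
facet normal 0.028 -0.393 0.919
outer loop
vertex 3.889 -4.577 0.417
vertex 4.468 -4.35 0.496
vertex 3.889 -3.823 0.739
endloop
endfacet
facet normal -0.027 0.394 -0.919
outer loop
vertex 4.43 -3.804 -0.782
vertex 3.851 -3.277 -0.539
vertex 4.67 -3.269 -0.56
endloop
endfacet
facet normal 0.923 -0.342 -0.174
outer loop
vertex 4.43 -3.804 -0.782
vertex 4.67 -3.269 -0.56
vertex 4.468 -4.35 0.496
endloop
endfacet
facet normal 0.923 -0.343 -0.175
outer loop
vertex 4.468 -4.35 0.496
vertex 4.67 -3.269 -0.56
vertex 4.709 -3.815 0.718
endloop
endfacet
facet normal 0.027 -0.394 0.919
outer loop
vertex 4.468 -4.35 0.496
vertex 4.709 -3.815 0.718
vertex 3.889 -3.823 0.739
endloop
endfacet
facet normal -0.426 0.712 -0.558
outer loop
vertex 1.526 -3.591 -2.368
vertex 2.544 -2.285 -1.479
vertex 2.396 -3.711 -3.186
endloop
endfacet
facet normal -0.541 -0.695 -0.474
outer loop
vertex 3.056 -4.815 -2.321
vertex 1.526 -3.591 -2.368
vertex 2.396 -3.711 -3.186
endloop
endfacet
facet normal -0.426 0.712 -0.558
outer loop
vertex 2.396 -3.711 -3.186
vertex 2.544 -2.285 -1.479
vertex 3.414 -2.405 -2.296
endloop
endfacet
facet normal 0.725 -0.101 -0.681
outer loop
vertex 3.414 -2.405 -2.296
vertex 3.056 -4.815 -2.321
vertex 2.396 -3.711 -3.186
endloop
endfacet
facet normal -0.725 0.101 0.682
outer loop
vertex 1.526 -3.591 -2.368
vertex 3.204 -3.389 -0.614
vertex 2.544 -2.285 -1.479
endloop
endfacet
facet normal -0.541 -0.695 -0.474
outer loop
vertex 2.186 -4.695 -1.504
vertex 1.526 -3.591 -2.368
vertex 3.056 -4.815 -2.321
endloop
endfacet
facet normal -0.725 0.100 0.682
outer loop
vertex 2.186 -4.695 -1.504
vertex 3.204 -3.389 -0.614
vertex 1.526 -3.591 -2.368
endloop
endfacet
facet normal 0.541 0.695 0.474
outer loop
vertex 2.544 -2.285 -1.479
vertex 3.204 -3.389 -0.614
vertex 3.414 -2.405 -2.296
endloop
endfacet
facet normal 0.724 -0.101 -0.682
outer loop
vertex 4.074 -3.509 -1.432
vertex 3.056 -4.815 -2.321
vertex 3.414 -2.405 -2.296
endloop
endfacet
facet normal 0.541 0.695 0.474
outer loop
vertex 3.414 -2.405 -2.296
vertex 3.204 -3.389 -0.614
vertex 4.074 -3.509 -1.432
endloop
endfacet
facet normal 0.426 -0.712 0.558
outer loop
vertex 4.074 -3.509 -1.432
vertex 2.186 -4.695 -1.504
vertex 3.056 -4.815 -2.321
endloop
endfacet
facet normal 0.426 -0.712 0.558
outer loop
vertex 3.204 -3.389 -0.614
vertex 2.186 -4.695 -1.504
vertex 4.074 -3.509 -1.432
endloop
endfacet

endsolid


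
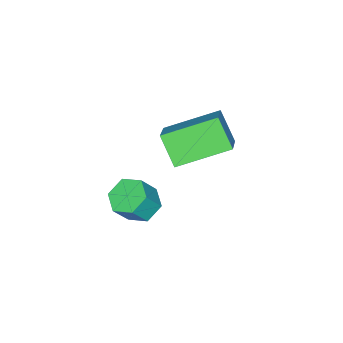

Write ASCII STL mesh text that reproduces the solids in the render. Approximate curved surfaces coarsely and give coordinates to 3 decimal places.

solid 
facet normal -0.521 0.178 -0.835
outer loop
vertex 1.931 -1.328 -3.69
vertex 1.31 -1.191 -3.273
vertex 1.784 -0.623 -3.448
endloop
endfacet
facet normal 0.831 0.328 -0.450
outer loop
vertex 1.931 -1.328 -3.69
vertex 1.784 -0.623 -3.448
vertex 2.51 -1.525 -2.764
endloop
endfacet
facet normal 0.831 0.328 -0.450
outer loop
vertex 2.51 -1.525 -2.764
vertex 1.784 -0.623 -3.448
vertex 2.363 -0.82 -2.522
endloop
endfacet
facet normal 0.522 -0.177 0.834
outer loop
vertex 2.51 -1.525 -2.764
vertex 2.363 -0.82 -2.522
vertex 1.89 -1.389 -2.347
endloop
endfacet
facet normal -0.521 0.178 -0.835
outer loop
vertex 1.784 -0.623 -3.448
vertex 1.31 -1.191 -3.273
vertex 1.163 -0.486 -3.031
endloop
endfacet
facet normal 0.248 0.968 0.051
outer loop
vertex 1.784 -0.623 -3.448
vertex 1.163 -0.486 -3.031
vertex 2.363 -0.82 -2.522
endloop
endfacet
facet normal 0.248 0.968 0.051
outer loop
vertex 2.363 -0.82 -2.522
vertex 1.163 -0.486 -3.031
vertex 1.742 -0.683 -2.105
endloop
endfacet
facet normal 0.522 -0.177 0.835
outer loop
vertex 2.363 -0.82 -2.522
vertex 1.742 -0.683 -2.105
vertex 1.89 -1.389 -2.347
endloop
endfacet
facet normal -0.522 0.177 -0.834
outer loop
vertex 1.163 -0.486 -3.031
vertex 1.31 -1.191 -3.273
vertex 0.69 -1.055 -2.856
endloop
endfacet
facet normal -0.584 0.639 0.501
outer loop
vertex 1.163 -0.486 -3.031
vertex 0.69 -1.055 -2.856
vertex 1.742 -0.683 -2.105
endloop
endfacet
facet normal -0.584 0.639 0.501
outer loop
vertex 1.742 -0.683 -2.105
vertex 0.69 -1.055 -2.856
vertex 1.269 -1.252 -1.93
endloop
endfacet
facet normal 0.522 -0.177 0.835
outer loop
vertex 1.742 -0.683 -2.105
vertex 1.269 -1.252 -1.93
vertex 1.89 -1.389 -2.347
endloop
endfacet
facet normal -0.522 0.177 -0.834
outer loop
vertex 0.69 -1.055 -2.856
vertex 1.31 -1.191 -3.273
vertex 0.837 -1.76 -3.098
endloop
endfacet
facet normal -0.831 -0.328 0.450
outer loop
vertex 0.69 -1.055 -2.856
vertex 0.837 -1.76 -3.098
vertex 1.269 -1.252 -1.93
endloop
endfacet
facet normal -0.831 -0.328 0.450
outer loop
vertex 1.269 -1.252 -1.93
vertex 0.837 -1.76 -3.098
vertex 1.416 -1.957 -2.172
endloop
endfacet
facet normal 0.521 -0.178 0.835
outer loop
vertex 1.269 -1.252 -1.93
vertex 1.416 -1.957 -2.172
vertex 1.89 -1.389 -2.347
endloop
endfacet
facet normal -0.522 0.177 -0.835
outer loop
vertex 0.837 -1.76 -3.098
vertex 1.31 -1.191 -3.273
vertex 1.458 -1.897 -3.515
endloop
endfacet
facet normal -0.248 -0.968 -0.051
outer loop
vertex 0.837 -1.76 -3.098
vertex 1.458 -1.897 -3.515
vertex 1.416 -1.957 -2.172
endloop
endfacet
facet normal -0.248 -0.968 -0.051
outer loop
vertex 1.416 -1.957 -2.172
vertex 1.458 -1.897 -3.515
vertex 2.037 -2.094 -2.589
endloop
endfacet
facet normal 0.521 -0.178 0.835
outer loop
vertex 1.416 -1.957 -2.172
vertex 2.037 -2.094 -2.589
vertex 1.89 -1.389 -2.347
endloop
endfacet
facet normal -0.522 0.177 -0.835
outer loop
vertex 1.458 -1.897 -3.515
vertex 1.31 -1.191 -3.273
vertex 1.931 -1.328 -3.69
endloop
endfacet
facet normal 0.584 -0.639 -0.501
outer loop
vertex 1.458 -1.897 -3.515
vertex 1.931 -1.328 -3.69
vertex 2.037 -2.094 -2.589
endloop
endfacet
facet normal 0.584 -0.639 -0.501
outer loop
vertex 2.037 -2.094 -2.589
vertex 1.931 -1.328 -3.69
vertex 2.51 -1.525 -2.764
endloop
endfacet
facet normal 0.522 -0.177 0.834
outer loop
vertex 2.037 -2.094 -2.589
vertex 2.51 -1.525 -2.764
vertex 1.89 -1.389 -2.347
endloop
endfacet
facet normal -0.661 0.667 0.344
outer loop
vertex -0.051 0.925 1.896
vertex 0.252 1.733 0.91
vertex -1.0 0.369 1.15
endloop
endfacet
facet normal -0.231 -0.616 0.753
outer loop
vertex 0.348 -0.993 0.45
vertex -0.051 0.925 1.896
vertex -1.0 0.369 1.15
endloop
endfacet
facet normal -0.661 0.667 0.343
outer loop
vertex -1.0 0.369 1.15
vertex 0.252 1.733 0.91
vertex -0.698 1.176 0.163
endloop
endfacet
facet normal -0.714 -0.419 -0.561
outer loop
vertex -0.698 1.176 0.163
vertex 0.348 -0.993 0.45
vertex -1.0 0.369 1.15
endloop
endfacet
facet normal 0.714 0.418 0.562
outer loop
vertex -0.051 0.925 1.896
vertex 1.6 0.371 0.21
vertex 0.252 1.733 0.91
endloop
endfacet
facet normal -0.231 -0.616 0.753
outer loop
vertex 1.298 -0.436 1.197
vertex -0.051 0.925 1.896
vertex 0.348 -0.993 0.45
endloop
endfacet
facet normal 0.714 0.419 0.561
outer loop
vertex 1.298 -0.436 1.197
vertex 1.6 0.371 0.21
vertex -0.051 0.925 1.896
endloop
endfacet
facet normal 0.231 0.616 -0.753
outer loop
vertex 0.252 1.733 0.91
vertex 1.6 0.371 0.21
vertex -0.698 1.176 0.163
endloop
endfacet
facet normal -0.713 -0.418 -0.562
outer loop
vertex 0.651 -0.185 -0.536
vertex 0.348 -0.993 0.45
vertex -0.698 1.176 0.163
endloop
endfacet
facet normal 0.231 0.616 -0.753
outer loop
vertex -0.698 1.176 0.163
vertex 1.6 0.371 0.21
vertex 0.651 -0.185 -0.536
endloop
endfacet
facet normal 0.661 -0.667 -0.343
outer loop
vertex 0.651 -0.185 -0.536
vertex 1.298 -0.436 1.197
vertex 0.348 -0.993 0.45
endloop
endfacet
facet normal 0.661 -0.667 -0.343
outer loop
vertex 1.6 0.371 0.21
vertex 1.298 -0.436 1.197
vertex 0.651 -0.185 -0.536
endloop
endfacet

endsolid


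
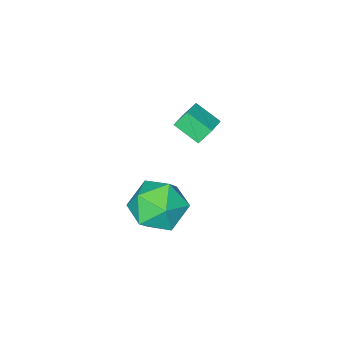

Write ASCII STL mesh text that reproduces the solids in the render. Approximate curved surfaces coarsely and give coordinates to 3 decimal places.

solid 
facet normal -0.819 -0.473 -0.324
outer loop
vertex -2.459 -2.353 -2.093
vertex -2.78 -1.401 -2.673
vertex -2.052 -2.612 -2.744
endloop
endfacet
facet normal 0.277 -0.821 0.500
outer loop
vertex -1.2 -2.119 -2.407
vertex -2.459 -2.353 -2.093
vertex -2.052 -2.612 -2.744
endloop
endfacet
facet normal -0.819 -0.473 -0.324
outer loop
vertex -2.052 -2.612 -2.744
vertex -2.78 -1.401 -2.673
vertex -2.373 -1.659 -3.324
endloop
endfacet
facet normal 0.503 -0.320 -0.803
outer loop
vertex -2.373 -1.659 -3.324
vertex -1.2 -2.119 -2.407
vertex -2.052 -2.612 -2.744
endloop
endfacet
facet normal -0.503 0.320 0.803
outer loop
vertex -2.459 -2.353 -2.093
vertex -1.928 -0.908 -2.336
vertex -2.78 -1.401 -2.673
endloop
endfacet
facet normal 0.277 -0.821 0.499
outer loop
vertex -1.607 -1.861 -1.756
vertex -2.459 -2.353 -2.093
vertex -1.2 -2.119 -2.407
endloop
endfacet
facet normal -0.502 0.320 0.803
outer loop
vertex -1.607 -1.861 -1.756
vertex -1.928 -0.908 -2.336
vertex -2.459 -2.353 -2.093
endloop
endfacet
facet normal -0.278 0.821 -0.499
outer loop
vertex -2.78 -1.401 -2.673
vertex -1.928 -0.908 -2.336
vertex -2.373 -1.659 -3.324
endloop
endfacet
facet normal 0.502 -0.320 -0.803
outer loop
vertex -1.521 -1.167 -2.987
vertex -1.2 -2.119 -2.407
vertex -2.373 -1.659 -3.324
endloop
endfacet
facet normal -0.277 0.821 -0.500
outer loop
vertex -2.373 -1.659 -3.324
vertex -1.928 -0.908 -2.336
vertex -1.521 -1.167 -2.987
endloop
endfacet
facet normal 0.819 0.474 0.324
outer loop
vertex -1.521 -1.167 -2.987
vertex -1.607 -1.861 -1.756
vertex -1.2 -2.119 -2.407
endloop
endfacet
facet normal 0.819 0.473 0.324
outer loop
vertex -1.928 -0.908 -2.336
vertex -1.607 -1.861 -1.756
vertex -1.521 -1.167 -2.987
endloop
endfacet
facet normal -0.825 0.257 0.503
outer loop
vertex 0.89 0.449 -2.677
vertex 1.536 0.811 -1.803
vertex 1.25 1.537 -2.643
endloop
endfacet
facet normal -0.928 0.313 -0.200
outer loop
vertex 0.89 0.449 -2.677
vertex 1.25 1.537 -2.643
vertex 1.268 0.958 -3.632
endloop
endfacet
facet normal -0.806 -0.327 -0.493
outer loop
vertex 0.89 0.449 -2.677
vertex 1.268 0.958 -3.632
vertex 1.567 -0.124 -3.404
endloop
endfacet
facet normal -0.627 -0.778 0.029
outer loop
vertex 0.89 0.449 -2.677
vertex 1.567 -0.124 -3.404
vertex 1.732 -0.215 -2.273
endloop
endfacet
facet normal -0.639 -0.418 0.646
outer loop
vertex 0.89 0.449 -2.677
vertex 1.732 -0.215 -2.273
vertex 1.536 0.811 -1.803
endloop
endfacet
facet normal -0.444 0.770 -0.459
outer loop
vertex 1.268 0.958 -3.632
vertex 1.25 1.537 -2.643
vertex 2.148 1.635 -3.347
endloop
endfacet
facet normal -0.278 0.678 0.681
outer loop
vertex 1.25 1.537 -2.643
vertex 1.536 0.811 -1.803
vertex 2.313 1.544 -2.216
endloop
endfacet
facet normal 0.023 -0.413 0.911
outer loop
vertex 1.536 0.811 -1.803
vertex 1.732 -0.215 -2.273
vertex 2.612 0.462 -1.988
endloop
endfacet
facet normal 0.041 -0.995 -0.086
outer loop
vertex 1.732 -0.215 -2.273
vertex 1.567 -0.124 -3.404
vertex 2.63 -0.117 -2.977
endloop
endfacet
facet normal -0.246 -0.264 -0.932
outer loop
vertex 1.567 -0.124 -3.404
vertex 1.268 0.958 -3.632
vertex 2.344 0.609 -3.817
endloop
endfacet
facet normal 0.627 0.778 -0.029
outer loop
vertex 2.99 0.971 -2.943
vertex 2.148 1.635 -3.347
vertex 2.313 1.544 -2.216
endloop
endfacet
facet normal 0.806 0.327 0.493
outer loop
vertex 2.99 0.971 -2.943
vertex 2.313 1.544 -2.216
vertex 2.612 0.462 -1.988
endloop
endfacet
facet normal 0.928 -0.313 0.200
outer loop
vertex 2.99 0.971 -2.943
vertex 2.612 0.462 -1.988
vertex 2.63 -0.117 -2.977
endloop
endfacet
facet normal 0.825 -0.257 -0.503
outer loop
vertex 2.99 0.971 -2.943
vertex 2.63 -0.117 -2.977
vertex 2.344 0.609 -3.817
endloop
endfacet
facet normal 0.639 0.418 -0.646
outer loop
vertex 2.99 0.971 -2.943
vertex 2.344 0.609 -3.817
vertex 2.148 1.635 -3.347
endloop
endfacet
facet normal -0.041 0.995 0.086
outer loop
vertex 2.313 1.544 -2.216
vertex 2.148 1.635 -3.347
vertex 1.25 1.537 -2.643
endloop
endfacet
facet normal 0.246 0.264 0.932
outer loop
vertex 2.612 0.462 -1.988
vertex 2.313 1.544 -2.216
vertex 1.536 0.811 -1.803
endloop
endfacet
facet normal 0.444 -0.770 0.459
outer loop
vertex 2.63 -0.117 -2.977
vertex 2.612 0.462 -1.988
vertex 1.732 -0.215 -2.273
endloop
endfacet
facet normal 0.278 -0.678 -0.681
outer loop
vertex 2.344 0.609 -3.817
vertex 2.63 -0.117 -2.977
vertex 1.567 -0.124 -3.404
endloop
endfacet
facet normal -0.023 0.413 -0.911
outer loop
vertex 2.148 1.635 -3.347
vertex 2.344 0.609 -3.817
vertex 1.268 0.958 -3.632
endloop
endfacet

endsolid


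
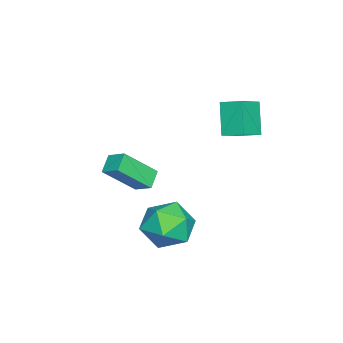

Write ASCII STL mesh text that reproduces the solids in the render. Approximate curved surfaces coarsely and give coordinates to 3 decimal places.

solid 
facet normal -0.293 -0.392 0.872
outer loop
vertex 0.882 1.381 0.424
vertex 1.068 0.347 0.022
vertex 1.892 0.903 0.549
endloop
endfacet
facet normal -0.000 0.252 0.968
outer loop
vertex 0.882 1.381 0.424
vertex 1.892 0.903 0.549
vertex 1.815 1.989 0.266
endloop
endfacet
facet normal -0.372 0.723 0.582
outer loop
vertex 0.882 1.381 0.424
vertex 1.815 1.989 0.266
vertex 0.943 2.105 -0.436
endloop
endfacet
facet normal -0.895 0.371 0.249
outer loop
vertex 0.882 1.381 0.424
vertex 0.943 2.105 -0.436
vertex 0.481 1.09 -0.586
endloop
endfacet
facet normal -0.846 -0.318 0.428
outer loop
vertex 0.882 1.381 0.424
vertex 0.481 1.09 -0.586
vertex 1.068 0.347 0.022
endloop
endfacet
facet normal 0.665 0.232 0.710
outer loop
vertex 1.815 1.989 0.266
vertex 1.892 0.903 0.549
vertex 2.579 1.33 -0.234
endloop
endfacet
facet normal 0.190 -0.809 0.556
outer loop
vertex 1.892 0.903 0.549
vertex 1.068 0.347 0.022
vertex 2.117 0.315 -0.384
endloop
endfacet
facet normal -0.704 -0.691 -0.165
outer loop
vertex 1.068 0.347 0.022
vertex 0.481 1.09 -0.586
vertex 1.245 0.431 -1.086
endloop
endfacet
facet normal -0.783 0.424 -0.456
outer loop
vertex 0.481 1.09 -0.586
vertex 0.943 2.105 -0.436
vertex 1.168 1.517 -1.369
endloop
endfacet
facet normal 0.063 0.994 0.086
outer loop
vertex 0.943 2.105 -0.436
vertex 1.815 1.989 0.266
vertex 1.992 2.073 -0.842
endloop
endfacet
facet normal 0.895 -0.371 -0.249
outer loop
vertex 2.178 1.039 -1.244
vertex 2.579 1.33 -0.234
vertex 2.117 0.315 -0.384
endloop
endfacet
facet normal 0.372 -0.723 -0.582
outer loop
vertex 2.178 1.039 -1.244
vertex 2.117 0.315 -0.384
vertex 1.245 0.431 -1.086
endloop
endfacet
facet normal 0.000 -0.252 -0.968
outer loop
vertex 2.178 1.039 -1.244
vertex 1.245 0.431 -1.086
vertex 1.168 1.517 -1.369
endloop
endfacet
facet normal 0.293 0.392 -0.872
outer loop
vertex 2.178 1.039 -1.244
vertex 1.168 1.517 -1.369
vertex 1.992 2.073 -0.842
endloop
endfacet
facet normal 0.846 0.318 -0.428
outer loop
vertex 2.178 1.039 -1.244
vertex 1.992 2.073 -0.842
vertex 2.579 1.33 -0.234
endloop
endfacet
facet normal 0.783 -0.424 0.456
outer loop
vertex 2.117 0.315 -0.384
vertex 2.579 1.33 -0.234
vertex 1.892 0.903 0.549
endloop
endfacet
facet normal -0.063 -0.994 -0.086
outer loop
vertex 1.245 0.431 -1.086
vertex 2.117 0.315 -0.384
vertex 1.068 0.347 0.022
endloop
endfacet
facet normal -0.665 -0.232 -0.710
outer loop
vertex 1.168 1.517 -1.369
vertex 1.245 0.431 -1.086
vertex 0.481 1.09 -0.586
endloop
endfacet
facet normal -0.190 0.809 -0.556
outer loop
vertex 1.992 2.073 -0.842
vertex 1.168 1.517 -1.369
vertex 0.943 2.105 -0.436
endloop
endfacet
facet normal 0.704 0.691 0.165
outer loop
vertex 2.579 1.33 -0.234
vertex 1.992 2.073 -0.842
vertex 1.815 1.989 0.266
endloop
endfacet
facet normal -0.538 -0.182 0.823
outer loop
vertex -1.344 3.22 4.736
vertex -2.423 3.641 4.124
vertex -1.51 2.365 4.439
endloop
endfacet
facet normal 0.823 -0.322 0.467
outer loop
vertex -0.697 2.639 3.196
vertex -1.344 3.22 4.736
vertex -1.51 2.365 4.439
endloop
endfacet
facet normal -0.538 -0.182 0.823
outer loop
vertex -1.51 2.365 4.439
vertex -2.423 3.641 4.124
vertex -2.588 2.786 3.827
endloop
endfacet
facet normal -0.180 -0.929 -0.322
outer loop
vertex -2.588 2.786 3.827
vertex -0.697 2.639 3.196
vertex -1.51 2.365 4.439
endloop
endfacet
facet normal 0.180 0.929 0.322
outer loop
vertex -1.344 3.22 4.736
vertex -1.61 3.915 2.881
vertex -2.423 3.641 4.124
endloop
endfacet
facet normal 0.824 -0.321 0.467
outer loop
vertex -0.532 3.494 3.493
vertex -1.344 3.22 4.736
vertex -0.697 2.639 3.196
endloop
endfacet
facet normal 0.180 0.929 0.322
outer loop
vertex -0.532 3.494 3.493
vertex -1.61 3.915 2.881
vertex -1.344 3.22 4.736
endloop
endfacet
facet normal -0.823 0.321 -0.468
outer loop
vertex -2.423 3.641 4.124
vertex -1.61 3.915 2.881
vertex -2.588 2.786 3.827
endloop
endfacet
facet normal -0.180 -0.929 -0.322
outer loop
vertex -1.776 3.06 2.584
vertex -0.697 2.639 3.196
vertex -2.588 2.786 3.827
endloop
endfacet
facet normal -0.824 0.322 -0.467
outer loop
vertex -2.588 2.786 3.827
vertex -1.61 3.915 2.881
vertex -1.776 3.06 2.584
endloop
endfacet
facet normal 0.538 0.182 -0.823
outer loop
vertex -1.776 3.06 2.584
vertex -0.532 3.494 3.493
vertex -0.697 2.639 3.196
endloop
endfacet
facet normal 0.538 0.181 -0.823
outer loop
vertex -1.61 3.915 2.881
vertex -0.532 3.494 3.493
vertex -1.776 3.06 2.584
endloop
endfacet
facet normal -0.847 0.053 0.529
outer loop
vertex -0.295 -0.929 1.868
vertex -1.022 0.136 0.597
vertex -0.598 -1.631 1.453
endloop
endfacet
facet normal 0.402 -0.588 0.702
outer loop
vertex 0.122 -1.676 1.003
vertex -0.295 -0.929 1.868
vertex -0.598 -1.631 1.453
endloop
endfacet
facet normal -0.847 0.053 0.529
outer loop
vertex -0.598 -1.631 1.453
vertex -1.022 0.136 0.597
vertex -1.325 -0.567 0.182
endloop
endfacet
facet normal -0.348 -0.807 -0.477
outer loop
vertex -1.325 -0.567 0.182
vertex 0.122 -1.676 1.003
vertex -0.598 -1.631 1.453
endloop
endfacet
facet normal 0.348 0.807 0.477
outer loop
vertex -0.295 -0.929 1.868
vertex -0.302 0.091 0.147
vertex -1.022 0.136 0.597
endloop
endfacet
facet normal 0.403 -0.588 0.702
outer loop
vertex 0.425 -0.973 1.418
vertex -0.295 -0.929 1.868
vertex 0.122 -1.676 1.003
endloop
endfacet
facet normal 0.347 0.807 0.477
outer loop
vertex 0.425 -0.973 1.418
vertex -0.302 0.091 0.147
vertex -0.295 -0.929 1.868
endloop
endfacet
facet normal -0.402 0.588 -0.702
outer loop
vertex -1.022 0.136 0.597
vertex -0.302 0.091 0.147
vertex -1.325 -0.567 0.182
endloop
endfacet
facet normal -0.348 -0.807 -0.477
outer loop
vertex -0.605 -0.611 -0.268
vertex 0.122 -1.676 1.003
vertex -1.325 -0.567 0.182
endloop
endfacet
facet normal -0.402 0.588 -0.701
outer loop
vertex -1.325 -0.567 0.182
vertex -0.302 0.091 0.147
vertex -0.605 -0.611 -0.268
endloop
endfacet
facet normal 0.847 -0.053 -0.529
outer loop
vertex -0.605 -0.611 -0.268
vertex 0.425 -0.973 1.418
vertex 0.122 -1.676 1.003
endloop
endfacet
facet normal 0.847 -0.053 -0.529
outer loop
vertex -0.302 0.091 0.147
vertex 0.425 -0.973 1.418
vertex -0.605 -0.611 -0.268
endloop
endfacet

endsolid


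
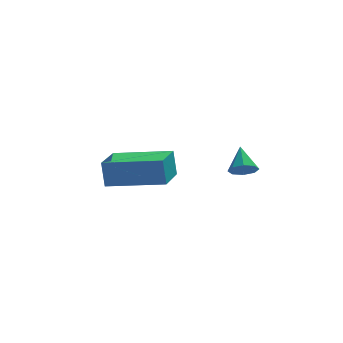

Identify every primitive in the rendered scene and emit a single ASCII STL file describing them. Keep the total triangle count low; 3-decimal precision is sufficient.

solid 
facet normal -0.000 -0.774 -0.633
outer loop
vertex 1.314 -0.738 1.46
vertex 0.92 -0.943 1.711
vertex 0.97 -0.622 1.318
endloop
endfacet
facet normal 0.429 0.828 -0.362
outer loop
vertex 1.314 -0.738 1.46
vertex 0.97 -0.622 1.318
vertex 0.92 -0.137 2.369
endloop
endfacet
facet normal 0.000 -0.775 -0.633
outer loop
vertex 0.97 -0.622 1.318
vertex 0.92 -0.943 1.711
vertex 0.596 -0.694 1.406
endloop
endfacet
facet normal -0.265 0.871 -0.414
outer loop
vertex 0.97 -0.622 1.318
vertex 0.596 -0.694 1.406
vertex 0.92 -0.137 2.369
endloop
endfacet
facet normal -0.002 -0.775 -0.631
outer loop
vertex 0.596 -0.694 1.406
vertex 0.92 -0.943 1.711
vertex 0.412 -0.911 1.673
endloop
endfacet
facet normal -0.803 0.592 -0.072
outer loop
vertex 0.596 -0.694 1.406
vertex 0.412 -0.911 1.673
vertex 0.92 -0.137 2.369
endloop
endfacet
facet normal -0.001 -0.773 -0.634
outer loop
vertex 0.412 -0.911 1.673
vertex 0.92 -0.943 1.711
vertex 0.526 -1.148 1.962
endloop
endfacet
facet normal -0.871 0.151 0.468
outer loop
vertex 0.412 -0.911 1.673
vertex 0.526 -1.148 1.962
vertex 0.92 -0.137 2.369
endloop
endfacet
facet normal -0.000 -0.774 -0.633
outer loop
vertex 0.526 -1.148 1.962
vertex 0.92 -0.943 1.711
vertex 0.87 -1.264 2.104
endloop
endfacet
facet normal -0.428 -0.189 0.884
outer loop
vertex 0.526 -1.148 1.962
vertex 0.87 -1.264 2.104
vertex 0.92 -0.137 2.369
endloop
endfacet
facet normal 0.000 -0.775 -0.633
outer loop
vertex 0.87 -1.264 2.104
vertex 0.92 -0.943 1.711
vertex 1.244 -1.192 2.016
endloop
endfacet
facet normal 0.265 -0.232 0.936
outer loop
vertex 0.87 -1.264 2.104
vertex 1.244 -1.192 2.016
vertex 0.92 -0.137 2.369
endloop
endfacet
facet normal 0.001 -0.774 -0.633
outer loop
vertex 1.244 -1.192 2.016
vertex 0.92 -0.943 1.711
vertex 1.428 -0.974 1.75
endloop
endfacet
facet normal 0.803 0.048 0.594
outer loop
vertex 1.244 -1.192 2.016
vertex 1.428 -0.974 1.75
vertex 0.92 -0.137 2.369
endloop
endfacet
facet normal 0.001 -0.775 -0.631
outer loop
vertex 1.428 -0.974 1.75
vertex 0.92 -0.943 1.711
vertex 1.314 -0.738 1.46
endloop
endfacet
facet normal 0.871 0.488 0.055
outer loop
vertex 1.428 -0.974 1.75
vertex 1.314 -0.738 1.46
vertex 0.92 -0.137 2.369
endloop
endfacet
facet normal -0.938 0.307 -0.161
outer loop
vertex -3.412 2.963 0.207
vertex -2.91 4.349 -0.071
vertex -3.315 2.722 -0.82
endloop
endfacet
facet normal -0.335 -0.924 0.185
outer loop
vertex -1.27 2.051 -0.469
vertex -3.412 2.963 0.207
vertex -3.315 2.722 -0.82
endloop
endfacet
facet normal -0.938 0.308 -0.162
outer loop
vertex -3.315 2.722 -0.82
vertex -2.91 4.349 -0.071
vertex -2.812 4.107 -1.099
endloop
endfacet
facet normal 0.091 -0.228 -0.969
outer loop
vertex -2.812 4.107 -1.099
vertex -1.27 2.051 -0.469
vertex -3.315 2.722 -0.82
endloop
endfacet
facet normal -0.092 0.228 0.969
outer loop
vertex -3.412 2.963 0.207
vertex -0.865 3.678 0.28
vertex -2.91 4.349 -0.071
endloop
endfacet
facet normal -0.335 -0.924 0.186
outer loop
vertex -1.368 2.293 0.559
vertex -3.412 2.963 0.207
vertex -1.27 2.051 -0.469
endloop
endfacet
facet normal -0.092 0.229 0.969
outer loop
vertex -1.368 2.293 0.559
vertex -0.865 3.678 0.28
vertex -3.412 2.963 0.207
endloop
endfacet
facet normal 0.335 0.924 -0.186
outer loop
vertex -2.91 4.349 -0.071
vertex -0.865 3.678 0.28
vertex -2.812 4.107 -1.099
endloop
endfacet
facet normal 0.092 -0.228 -0.969
outer loop
vertex -0.768 3.437 -0.747
vertex -1.27 2.051 -0.469
vertex -2.812 4.107 -1.099
endloop
endfacet
facet normal 0.335 0.924 -0.185
outer loop
vertex -2.812 4.107 -1.099
vertex -0.865 3.678 0.28
vertex -0.768 3.437 -0.747
endloop
endfacet
facet normal 0.938 -0.307 0.162
outer loop
vertex -0.768 3.437 -0.747
vertex -1.368 2.293 0.559
vertex -1.27 2.051 -0.469
endloop
endfacet
facet normal 0.938 -0.308 0.161
outer loop
vertex -0.865 3.678 0.28
vertex -1.368 2.293 0.559
vertex -0.768 3.437 -0.747
endloop
endfacet

endsolid


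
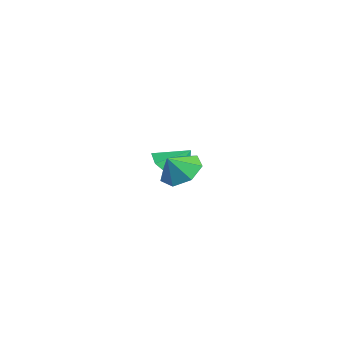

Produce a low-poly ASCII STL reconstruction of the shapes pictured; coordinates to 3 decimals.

solid 
facet normal -0.245 -0.615 -0.749
outer loop
vertex -2.695 3.471 0.507
vertex -3.431 3.007 1.129
vertex -3.543 3.847 0.476
endloop
endfacet
facet normal 0.406 0.909 -0.089
outer loop
vertex -2.695 3.471 0.507
vertex -3.543 3.847 0.476
vertex -3.109 3.813 2.111
endloop
endfacet
facet normal -0.246 -0.615 -0.749
outer loop
vertex -3.543 3.847 0.476
vertex -3.431 3.007 1.129
vertex -4.307 3.591 0.937
endloop
endfacet
facet normal -0.267 0.959 0.091
outer loop
vertex -3.543 3.847 0.476
vertex -4.307 3.591 0.937
vertex -3.109 3.813 2.111
endloop
endfacet
facet normal -0.246 -0.615 -0.749
outer loop
vertex -4.307 3.591 0.937
vertex -3.431 3.007 1.129
vertex -4.411 2.895 1.543
endloop
endfacet
facet normal -0.630 0.561 0.537
outer loop
vertex -4.307 3.591 0.937
vertex -4.411 2.895 1.543
vertex -3.109 3.813 2.111
endloop
endfacet
facet normal -0.246 -0.615 -0.749
outer loop
vertex -4.411 2.895 1.543
vertex -3.431 3.007 1.129
vertex -3.778 2.284 1.837
endloop
endfacet
facet normal -0.409 0.015 0.912
outer loop
vertex -4.411 2.895 1.543
vertex -3.778 2.284 1.837
vertex -3.109 3.813 2.111
endloop
endfacet
facet normal -0.246 -0.615 -0.749
outer loop
vertex -3.778 2.284 1.837
vertex -3.431 3.007 1.129
vertex -2.883 2.217 1.598
endloop
endfacet
facet normal 0.230 -0.268 0.936
outer loop
vertex -3.778 2.284 1.837
vertex -2.883 2.217 1.598
vertex -3.109 3.813 2.111
endloop
endfacet
facet normal -0.246 -0.615 -0.749
outer loop
vertex -2.883 2.217 1.598
vertex -3.431 3.007 1.129
vertex -2.401 2.745 1.006
endloop
endfacet
facet normal 0.805 -0.075 0.588
outer loop
vertex -2.883 2.217 1.598
vertex -2.401 2.745 1.006
vertex -3.109 3.813 2.111
endloop
endfacet
facet normal -0.246 -0.615 -0.749
outer loop
vertex -2.401 2.745 1.006
vertex -3.431 3.007 1.129
vertex -2.695 3.471 0.507
endloop
endfacet
facet normal 0.884 0.449 0.132
outer loop
vertex -2.401 2.745 1.006
vertex -2.695 3.471 0.507
vertex -3.109 3.813 2.111
endloop
endfacet
facet normal -0.219 0.601 -0.769
outer loop
vertex 2.352 2.328 2.76
vertex 1.396 2.172 2.91
vertex 1.97 2.87 3.292
endloop
endfacet
facet normal 0.802 -0.021 0.597
outer loop
vertex 2.352 2.328 2.76
vertex 1.97 2.87 3.292
vertex 1.624 1.548 3.71
endloop
endfacet
facet normal -0.218 0.600 -0.770
outer loop
vertex 1.97 2.87 3.292
vertex 1.396 2.172 2.91
vertex 1.155 2.887 3.536
endloop
endfacet
facet normal 0.284 0.221 0.933
outer loop
vertex 1.97 2.87 3.292
vertex 1.155 2.887 3.536
vertex 1.624 1.548 3.71
endloop
endfacet
facet normal -0.218 0.600 -0.770
outer loop
vertex 1.155 2.887 3.536
vertex 1.396 2.172 2.91
vertex 0.523 2.366 3.309
endloop
endfacet
facet normal -0.340 0.003 0.940
outer loop
vertex 1.155 2.887 3.536
vertex 0.523 2.366 3.309
vertex 1.624 1.548 3.71
endloop
endfacet
facet normal -0.218 0.600 -0.770
outer loop
vertex 0.523 2.366 3.309
vertex 1.396 2.172 2.91
vertex 0.548 1.699 2.782
endloop
endfacet
facet normal -0.602 -0.509 0.615
outer loop
vertex 0.523 2.366 3.309
vertex 0.548 1.699 2.782
vertex 1.624 1.548 3.71
endloop
endfacet
facet normal -0.219 0.601 -0.769
outer loop
vertex 0.548 1.699 2.782
vertex 1.396 2.172 2.91
vertex 1.212 1.389 2.351
endloop
endfacet
facet normal -0.304 -0.931 0.201
outer loop
vertex 0.548 1.699 2.782
vertex 1.212 1.389 2.351
vertex 1.624 1.548 3.71
endloop
endfacet
facet normal -0.219 0.601 -0.769
outer loop
vertex 1.212 1.389 2.351
vertex 1.396 2.172 2.91
vertex 2.015 1.669 2.341
endloop
endfacet
facet normal 0.329 -0.944 0.011
outer loop
vertex 1.212 1.389 2.351
vertex 2.015 1.669 2.341
vertex 1.624 1.548 3.71
endloop
endfacet
facet normal -0.219 0.601 -0.769
outer loop
vertex 2.015 1.669 2.341
vertex 1.396 2.172 2.91
vertex 2.352 2.328 2.76
endloop
endfacet
facet normal 0.821 -0.539 0.187
outer loop
vertex 2.015 1.669 2.341
vertex 2.352 2.328 2.76
vertex 1.624 1.548 3.71
endloop
endfacet

endsolid


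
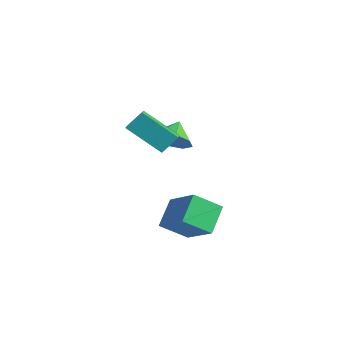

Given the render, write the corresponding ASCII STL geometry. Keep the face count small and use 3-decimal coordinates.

solid 
facet normal -0.687 -0.424 0.590
outer loop
vertex 0.969 -1.634 5.144
vertex -0.209 -0.657 4.476
vertex 0.781 -2.374 4.393
endloop
endfacet
facet normal 0.705 -0.585 0.400
outer loop
vertex 2.189 -1.503 3.184
vertex 0.969 -1.634 5.144
vertex 0.781 -2.374 4.393
endloop
endfacet
facet normal -0.687 -0.424 0.590
outer loop
vertex 0.781 -2.374 4.393
vertex -0.209 -0.657 4.476
vertex -0.397 -1.396 3.726
endloop
endfacet
facet normal -0.176 -0.690 -0.702
outer loop
vertex -0.397 -1.396 3.726
vertex 2.189 -1.503 3.184
vertex 0.781 -2.374 4.393
endloop
endfacet
facet normal 0.175 0.691 0.702
outer loop
vertex 0.969 -1.634 5.144
vertex 1.199 0.214 3.267
vertex -0.209 -0.657 4.476
endloop
endfacet
facet normal 0.705 -0.585 0.400
outer loop
vertex 2.377 -0.764 3.934
vertex 0.969 -1.634 5.144
vertex 2.189 -1.503 3.184
endloop
endfacet
facet normal 0.176 0.691 0.701
outer loop
vertex 2.377 -0.764 3.934
vertex 1.199 0.214 3.267
vertex 0.969 -1.634 5.144
endloop
endfacet
facet normal -0.705 0.585 -0.400
outer loop
vertex -0.209 -0.657 4.476
vertex 1.199 0.214 3.267
vertex -0.397 -1.396 3.726
endloop
endfacet
facet normal -0.176 -0.691 -0.701
outer loop
vertex 1.011 -0.526 2.516
vertex 2.189 -1.503 3.184
vertex -0.397 -1.396 3.726
endloop
endfacet
facet normal -0.705 0.585 -0.400
outer loop
vertex -0.397 -1.396 3.726
vertex 1.199 0.214 3.267
vertex 1.011 -0.526 2.516
endloop
endfacet
facet normal 0.687 0.424 -0.590
outer loop
vertex 1.011 -0.526 2.516
vertex 2.377 -0.764 3.934
vertex 2.189 -1.503 3.184
endloop
endfacet
facet normal 0.687 0.425 -0.590
outer loop
vertex 1.199 0.214 3.267
vertex 2.377 -0.764 3.934
vertex 1.011 -0.526 2.516
endloop
endfacet
facet normal -0.833 0.029 -0.553
outer loop
vertex 2.214 -1.699 -1.295
vertex 1.614 -0.612 -0.334
vertex 2.831 -0.588 -2.165
endloop
endfacet
facet normal 0.382 -0.692 -0.612
outer loop
vertex 4.546 -0.648 -1.026
vertex 2.214 -1.699 -1.295
vertex 2.831 -0.588 -2.165
endloop
endfacet
facet normal -0.833 0.029 -0.553
outer loop
vertex 2.831 -0.588 -2.165
vertex 1.614 -0.612 -0.334
vertex 2.231 0.499 -1.205
endloop
endfacet
facet normal 0.401 0.721 -0.566
outer loop
vertex 2.231 0.499 -1.205
vertex 4.546 -0.648 -1.026
vertex 2.831 -0.588 -2.165
endloop
endfacet
facet normal -0.401 -0.721 0.565
outer loop
vertex 2.214 -1.699 -1.295
vertex 3.329 -0.672 0.805
vertex 1.614 -0.612 -0.334
endloop
endfacet
facet normal 0.383 -0.692 -0.612
outer loop
vertex 3.929 -1.759 -0.155
vertex 2.214 -1.699 -1.295
vertex 4.546 -0.648 -1.026
endloop
endfacet
facet normal -0.401 -0.721 0.565
outer loop
vertex 3.929 -1.759 -0.155
vertex 3.329 -0.672 0.805
vertex 2.214 -1.699 -1.295
endloop
endfacet
facet normal -0.382 0.692 0.612
outer loop
vertex 1.614 -0.612 -0.334
vertex 3.329 -0.672 0.805
vertex 2.231 0.499 -1.205
endloop
endfacet
facet normal 0.401 0.721 -0.565
outer loop
vertex 3.946 0.439 -0.065
vertex 4.546 -0.648 -1.026
vertex 2.231 0.499 -1.205
endloop
endfacet
facet normal -0.383 0.692 0.612
outer loop
vertex 2.231 0.499 -1.205
vertex 3.329 -0.672 0.805
vertex 3.946 0.439 -0.065
endloop
endfacet
facet normal 0.833 -0.029 0.553
outer loop
vertex 3.946 0.439 -0.065
vertex 3.929 -1.759 -0.155
vertex 4.546 -0.648 -1.026
endloop
endfacet
facet normal 0.833 -0.029 0.553
outer loop
vertex 3.329 -0.672 0.805
vertex 3.929 -1.759 -0.155
vertex 3.946 0.439 -0.065
endloop
endfacet
facet normal 0.384 -0.687 -0.617
outer loop
vertex -0.041 1.002 2.493
vertex -0.737 1.265 1.767
vertex 0.222 1.58 2.013
endloop
endfacet
facet normal 0.436 0.449 0.780
outer loop
vertex -0.041 1.002 2.493
vertex 0.222 1.58 2.013
vertex -1.203 2.095 2.513
endloop
endfacet
facet normal 0.384 -0.687 -0.617
outer loop
vertex 0.222 1.58 2.013
vertex -0.737 1.265 1.767
vertex -0.077 1.974 1.389
endloop
endfacet
facet normal 0.421 0.844 0.331
outer loop
vertex 0.222 1.58 2.013
vertex -0.077 1.974 1.389
vertex -1.203 2.095 2.513
endloop
endfacet
facet normal 0.385 -0.687 -0.616
outer loop
vertex -0.077 1.974 1.389
vertex -0.737 1.265 1.767
vertex -0.763 1.951 0.986
endloop
endfacet
facet normal 0.019 0.996 -0.089
outer loop
vertex -0.077 1.974 1.389
vertex -0.763 1.951 0.986
vertex -1.203 2.095 2.513
endloop
endfacet
facet normal 0.384 -0.687 -0.617
outer loop
vertex -0.763 1.951 0.986
vertex -0.737 1.265 1.767
vertex -1.434 1.527 1.041
endloop
endfacet
facet normal -0.533 0.814 -0.230
outer loop
vertex -0.763 1.951 0.986
vertex -1.434 1.527 1.041
vertex -1.203 2.095 2.513
endloop
endfacet
facet normal 0.385 -0.686 -0.617
outer loop
vertex -1.434 1.527 1.041
vertex -0.737 1.265 1.767
vertex -1.697 0.949 1.52
endloop
endfacet
facet normal -0.914 0.405 -0.013
outer loop
vertex -1.434 1.527 1.041
vertex -1.697 0.949 1.52
vertex -1.203 2.095 2.513
endloop
endfacet
facet normal 0.385 -0.686 -0.618
outer loop
vertex -1.697 0.949 1.52
vertex -0.737 1.265 1.767
vertex -1.398 0.555 2.144
endloop
endfacet
facet normal -0.899 0.009 0.437
outer loop
vertex -1.697 0.949 1.52
vertex -1.398 0.555 2.144
vertex -1.203 2.095 2.513
endloop
endfacet
facet normal 0.385 -0.686 -0.617
outer loop
vertex -1.398 0.555 2.144
vertex -0.737 1.265 1.767
vertex -0.712 0.578 2.547
endloop
endfacet
facet normal -0.498 -0.142 0.856
outer loop
vertex -1.398 0.555 2.144
vertex -0.712 0.578 2.547
vertex -1.203 2.095 2.513
endloop
endfacet
facet normal 0.384 -0.687 -0.617
outer loop
vertex -0.712 0.578 2.547
vertex -0.737 1.265 1.767
vertex -0.041 1.002 2.493
endloop
endfacet
facet normal 0.055 0.040 0.998
outer loop
vertex -0.712 0.578 2.547
vertex -0.041 1.002 2.493
vertex -1.203 2.095 2.513
endloop
endfacet

endsolid
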